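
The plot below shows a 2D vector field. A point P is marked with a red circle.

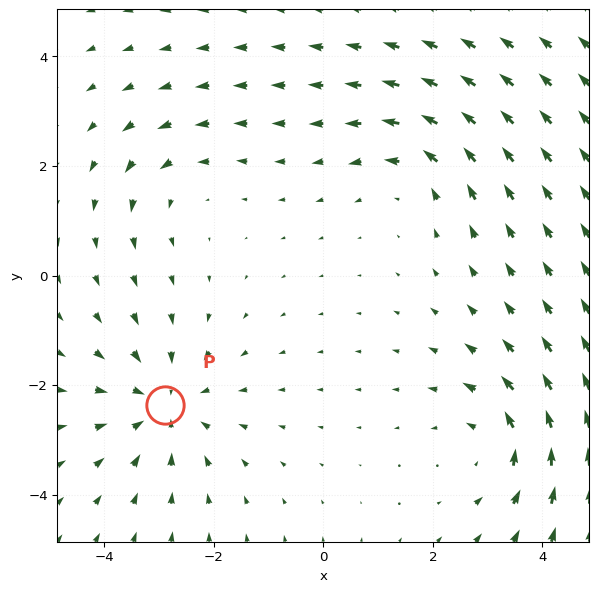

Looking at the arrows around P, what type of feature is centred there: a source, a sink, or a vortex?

sink

At P (-2.9, -2.4) the arrows converge inward. Divergence about -4, curl ≈0 — negative divergence with near-zero curl is a sink.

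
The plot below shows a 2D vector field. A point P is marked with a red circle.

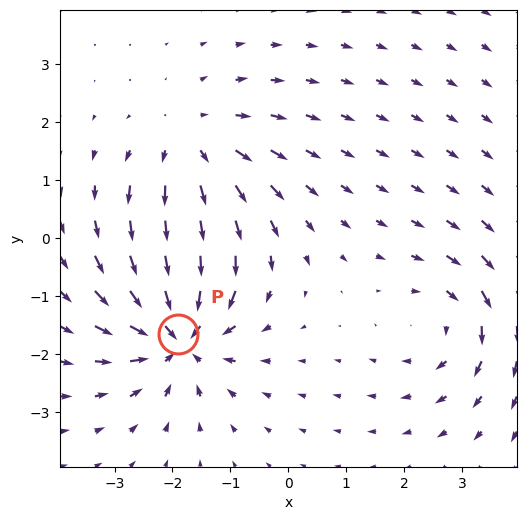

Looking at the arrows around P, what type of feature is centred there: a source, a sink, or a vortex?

sink

At P (-1.9, -1.7) the arrows converge inward. Divergence about -5, curl ≈0 — negative divergence with near-zero curl is a sink.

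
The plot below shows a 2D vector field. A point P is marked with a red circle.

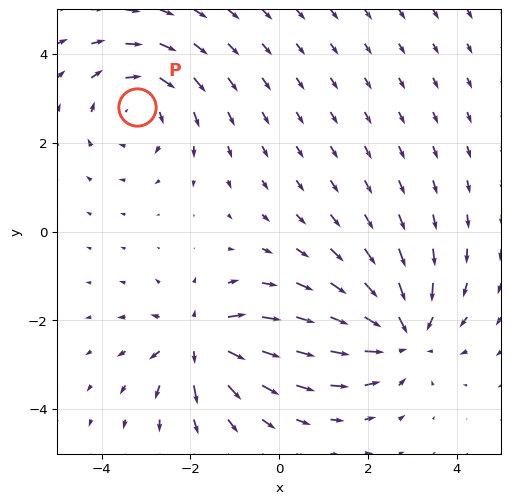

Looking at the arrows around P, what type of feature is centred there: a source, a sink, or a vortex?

vortex

At P (-3.2, 2.8) the arrows circulate clockwise. Divergence ≈0, curl about -3 — near-zero divergence with nonzero curl is a vortex.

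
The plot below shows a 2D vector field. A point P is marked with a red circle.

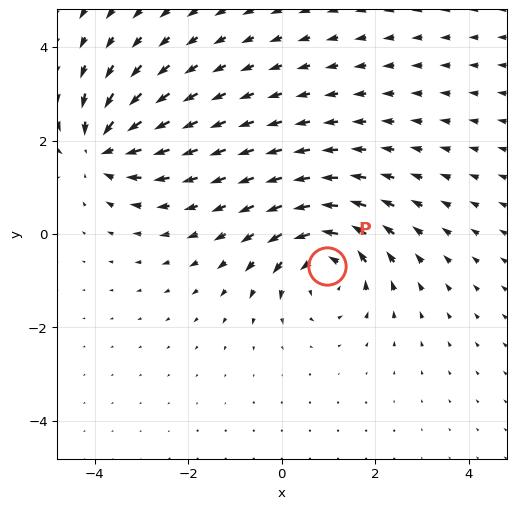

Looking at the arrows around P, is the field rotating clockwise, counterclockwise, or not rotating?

counterclockwise

Near P at (1.0, -0.7) the arrows circulate counterclockwise. The curl (z-component) there is about +4; positive curl means counterclockwise rotation.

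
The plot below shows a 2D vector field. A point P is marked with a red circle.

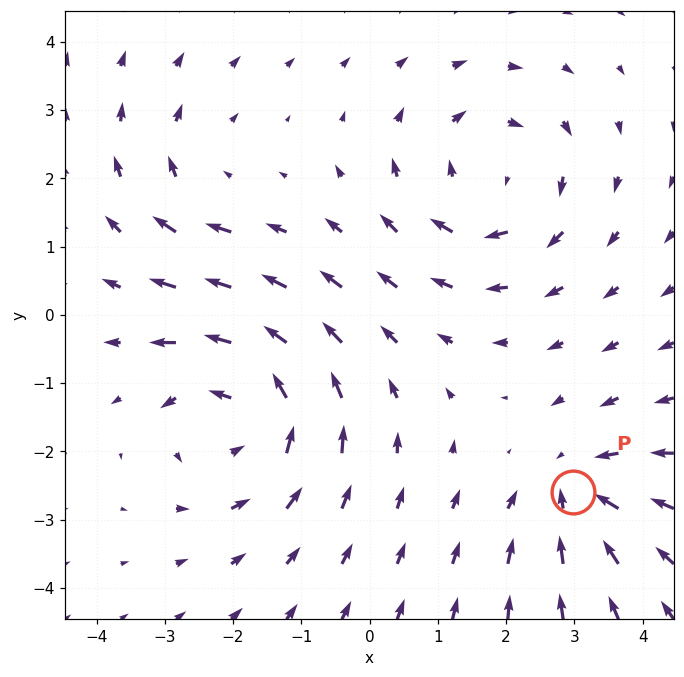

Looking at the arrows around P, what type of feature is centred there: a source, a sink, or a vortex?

sink

At P (3.0, -2.6) the arrows converge inward. Divergence about -4, curl ≈0 — negative divergence with near-zero curl is a sink.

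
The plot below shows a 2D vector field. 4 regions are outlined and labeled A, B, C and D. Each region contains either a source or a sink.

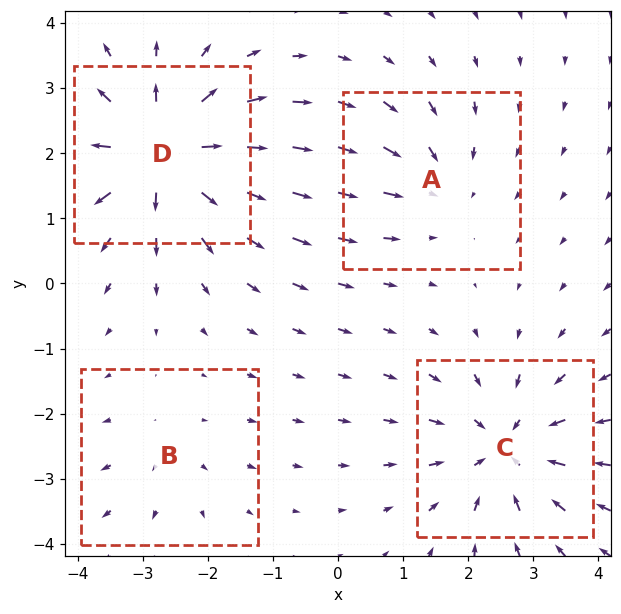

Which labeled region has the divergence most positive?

Divergence at each region's feature centre — A: about -3, B: about +2, C: about -5, D: about +7. Region D is most positive.

D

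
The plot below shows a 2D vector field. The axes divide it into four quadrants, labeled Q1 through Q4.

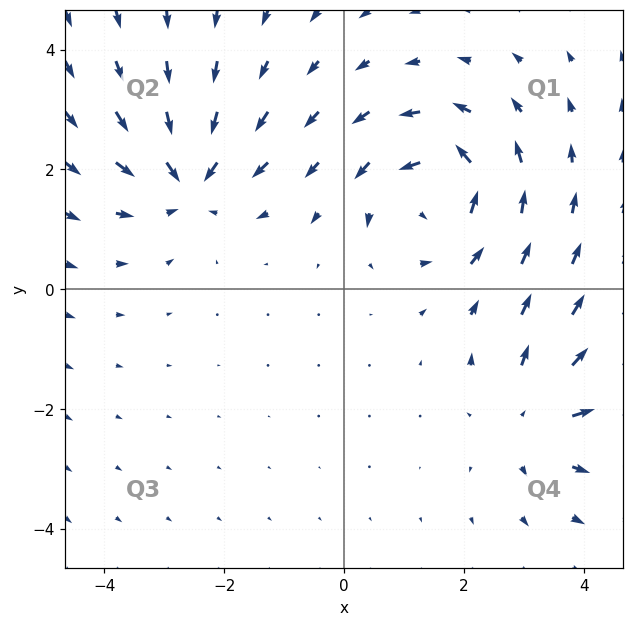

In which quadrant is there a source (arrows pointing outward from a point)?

Q4

The source sits at approximately (3.2, -2.1), which lies in quadrant Q4. The divergence there is about +4, positive as expected for a source.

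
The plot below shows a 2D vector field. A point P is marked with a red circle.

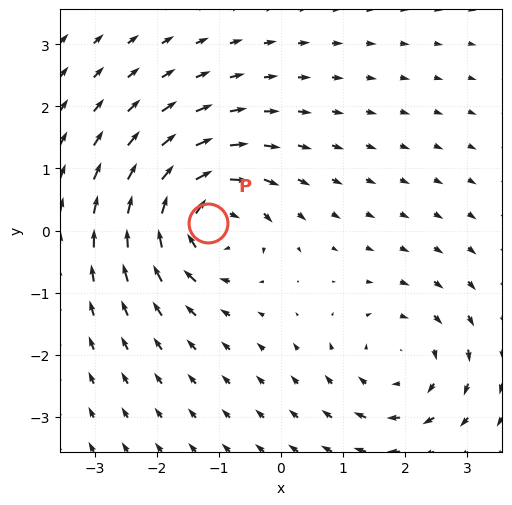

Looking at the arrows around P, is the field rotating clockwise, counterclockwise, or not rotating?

clockwise

Near P at (-1.2, 0.1) the arrows circulate clockwise. The curl (z-component) there is about -6; negative curl means clockwise rotation.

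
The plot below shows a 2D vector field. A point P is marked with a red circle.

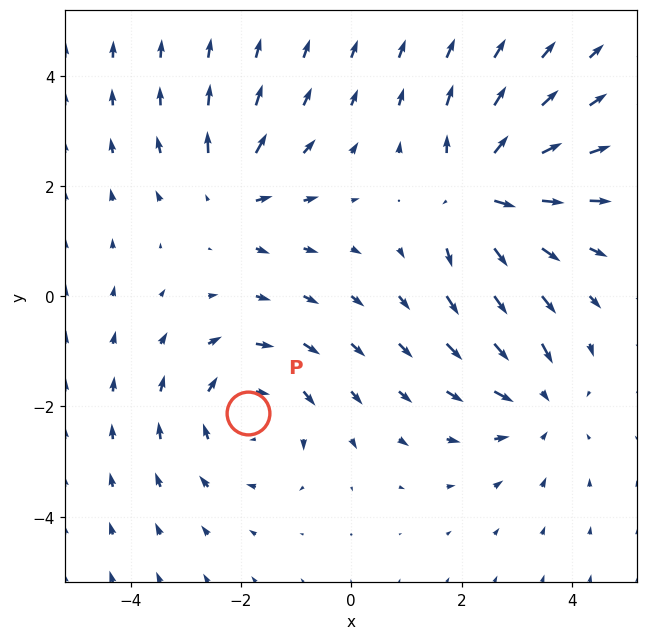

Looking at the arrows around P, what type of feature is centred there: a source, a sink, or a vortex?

At P (-1.9, -2.1) the arrows circulate clockwise. Divergence ≈0, curl about -3 — near-zero divergence with nonzero curl is a vortex.

vortex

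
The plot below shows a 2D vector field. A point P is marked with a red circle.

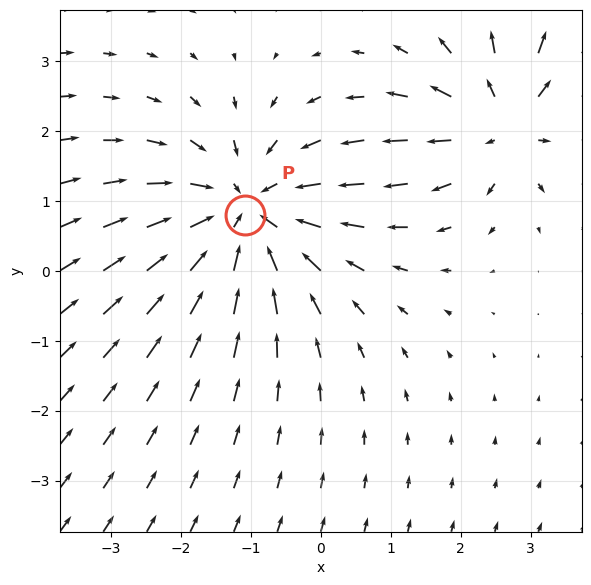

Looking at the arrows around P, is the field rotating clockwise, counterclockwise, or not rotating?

Near P at (-1.1, 0.8) the arrows show no circulation. The curl there is ≈0.

not rotating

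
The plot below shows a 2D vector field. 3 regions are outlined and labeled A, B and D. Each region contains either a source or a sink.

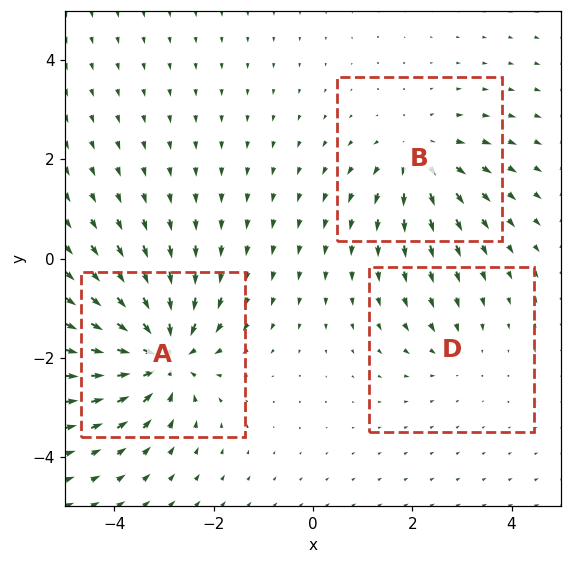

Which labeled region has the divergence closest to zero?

Divergence at each region's feature centre — A: about -5, B: about +3, D: about -2. Region D is closest to zero.

D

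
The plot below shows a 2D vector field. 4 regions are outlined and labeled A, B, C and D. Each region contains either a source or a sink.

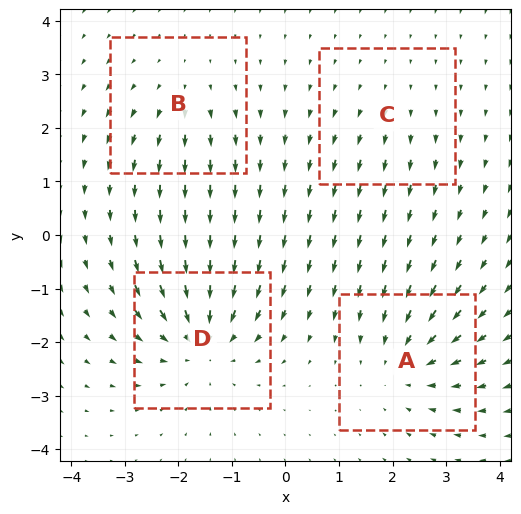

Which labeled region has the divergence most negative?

D

Divergence at each region's feature centre — A: about -5, B: about +3, C: about +2, D: about -6. Region D is most negative.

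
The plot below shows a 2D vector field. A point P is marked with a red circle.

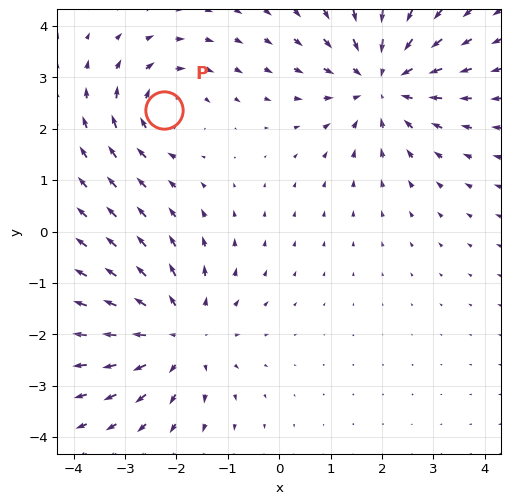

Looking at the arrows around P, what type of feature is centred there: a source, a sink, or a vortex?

vortex

At P (-2.2, 2.4) the arrows circulate clockwise. Divergence ≈0, curl about -3 — near-zero divergence with nonzero curl is a vortex.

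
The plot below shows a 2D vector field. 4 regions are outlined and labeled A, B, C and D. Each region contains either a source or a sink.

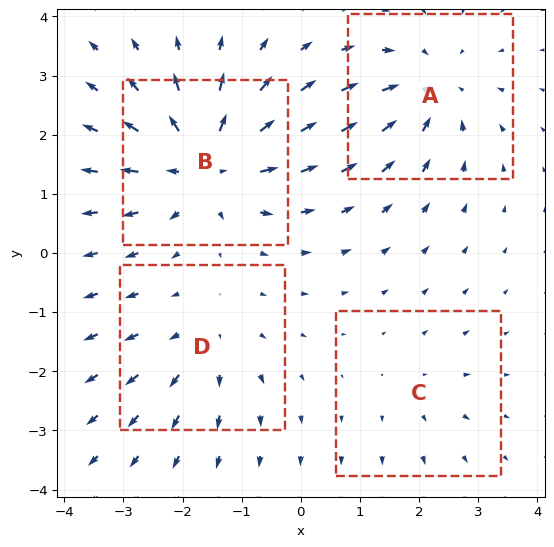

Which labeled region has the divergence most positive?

Divergence at each region's feature centre — A: about -4, B: about +6, C: about +2, D: about +3. Region B is most positive.

B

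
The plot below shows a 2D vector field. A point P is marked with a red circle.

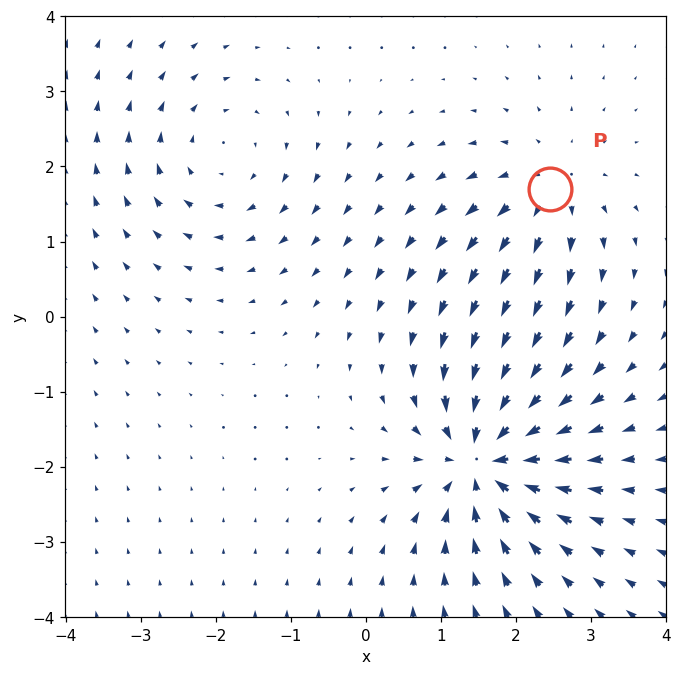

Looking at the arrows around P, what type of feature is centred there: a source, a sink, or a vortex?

At P (2.5, 1.7) the arrows spread outward. Divergence about +3, curl ≈0 — positive divergence with near-zero curl is a source.

source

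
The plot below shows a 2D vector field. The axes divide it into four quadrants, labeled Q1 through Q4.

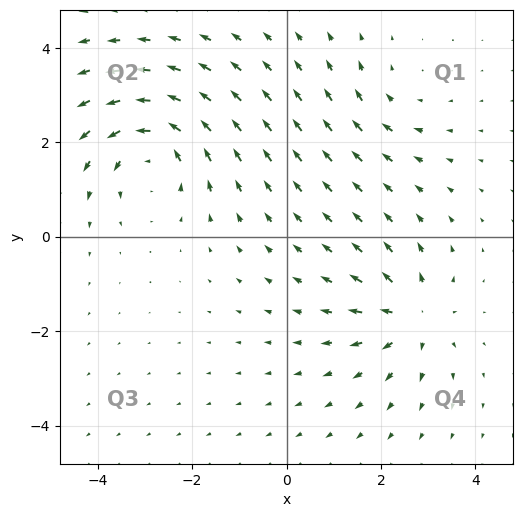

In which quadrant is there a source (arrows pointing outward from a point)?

The source sits at approximately (2.7, -1.7), which lies in quadrant Q4. The divergence there is about +4, positive as expected for a source.

Q4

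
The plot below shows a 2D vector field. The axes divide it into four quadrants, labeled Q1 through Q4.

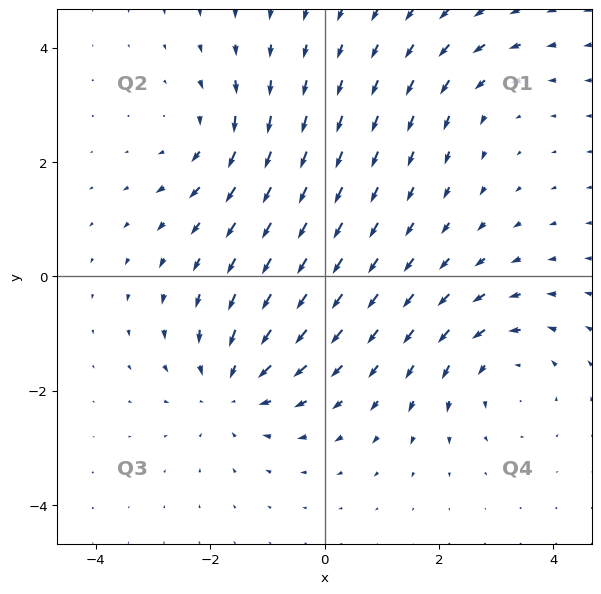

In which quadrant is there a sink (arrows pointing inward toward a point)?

The sink sits at approximately (-1.6, -1.9), which lies in quadrant Q3. The divergence there is about -4, negative as expected for a sink.

Q3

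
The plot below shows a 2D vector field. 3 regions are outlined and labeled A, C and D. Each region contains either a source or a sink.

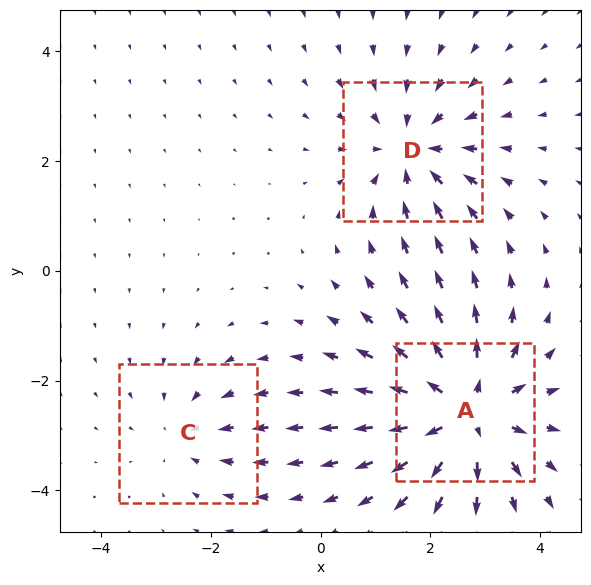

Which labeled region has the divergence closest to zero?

Divergence at each region's feature centre — A: about +5, C: about -2, D: about -3. Region C is closest to zero.

C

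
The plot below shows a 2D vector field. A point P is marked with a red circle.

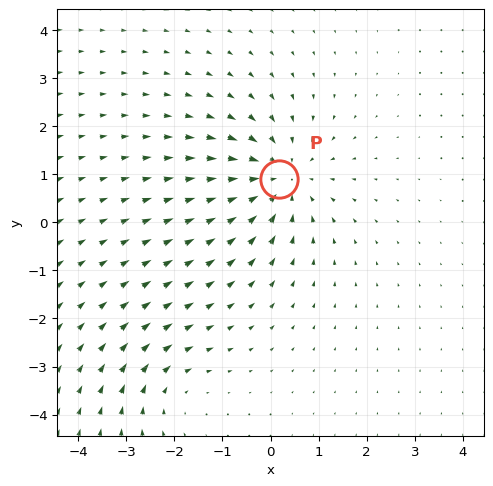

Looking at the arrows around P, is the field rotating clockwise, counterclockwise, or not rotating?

Near P at (0.2, 0.9) the arrows show no circulation. The curl there is ≈0.

not rotating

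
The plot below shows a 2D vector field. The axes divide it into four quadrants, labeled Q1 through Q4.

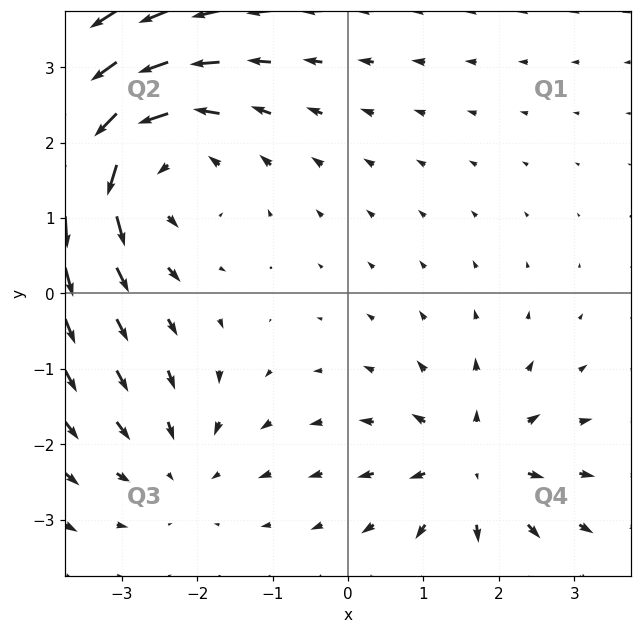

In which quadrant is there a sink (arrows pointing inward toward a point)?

The sink sits at approximately (-2.2, -2.3), which lies in quadrant Q3. The divergence there is about -2, negative as expected for a sink.

Q3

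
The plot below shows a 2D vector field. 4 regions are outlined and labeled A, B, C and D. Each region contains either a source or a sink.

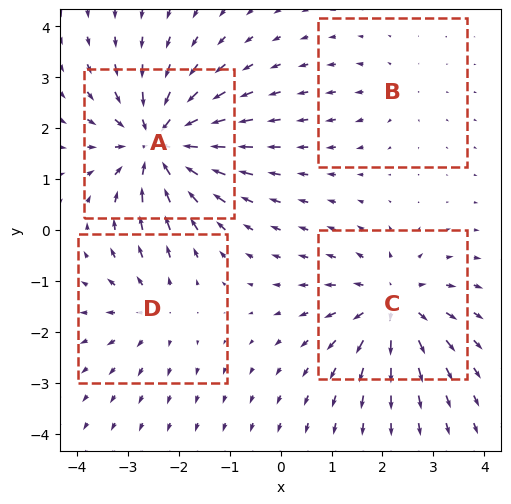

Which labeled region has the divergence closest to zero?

Divergence at each region's feature centre — A: about -7, B: about +2, C: about +5, D: about +4. Region B is closest to zero.

B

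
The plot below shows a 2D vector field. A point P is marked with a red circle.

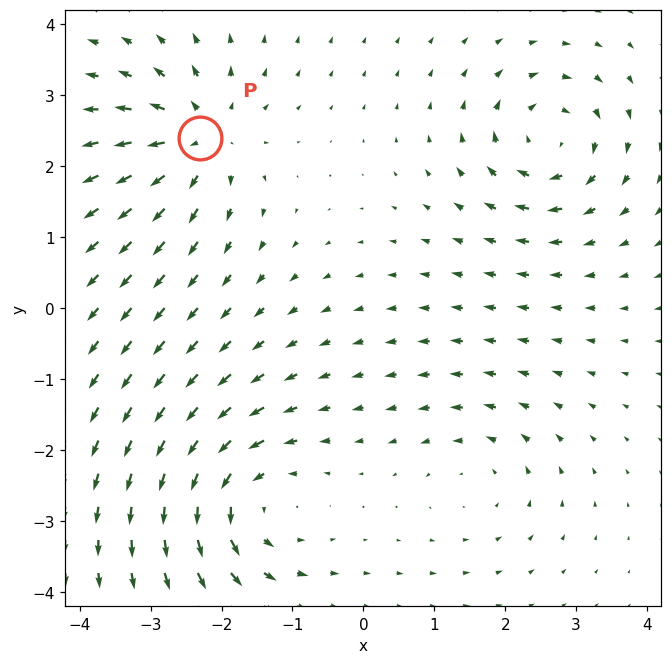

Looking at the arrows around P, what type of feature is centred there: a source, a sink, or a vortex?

At P (-2.3, 2.4) the arrows spread outward. Divergence about +6, curl ≈0 — positive divergence with near-zero curl is a source.

source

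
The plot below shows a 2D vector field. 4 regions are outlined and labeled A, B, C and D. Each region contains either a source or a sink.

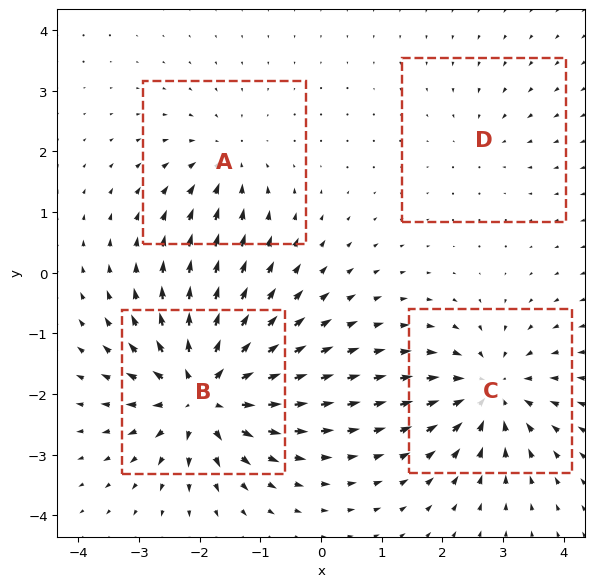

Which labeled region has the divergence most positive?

B

Divergence at each region's feature centre — A: about -4, B: about +8, C: about -6, D: about -2. Region B is most positive.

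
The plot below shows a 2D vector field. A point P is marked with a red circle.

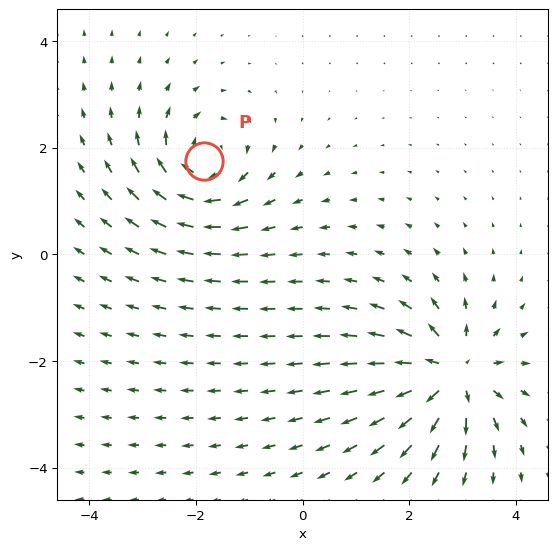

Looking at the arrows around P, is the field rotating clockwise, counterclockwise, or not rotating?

clockwise

Near P at (-1.8, 1.7) the arrows circulate clockwise. The curl (z-component) there is about -5; negative curl means clockwise rotation.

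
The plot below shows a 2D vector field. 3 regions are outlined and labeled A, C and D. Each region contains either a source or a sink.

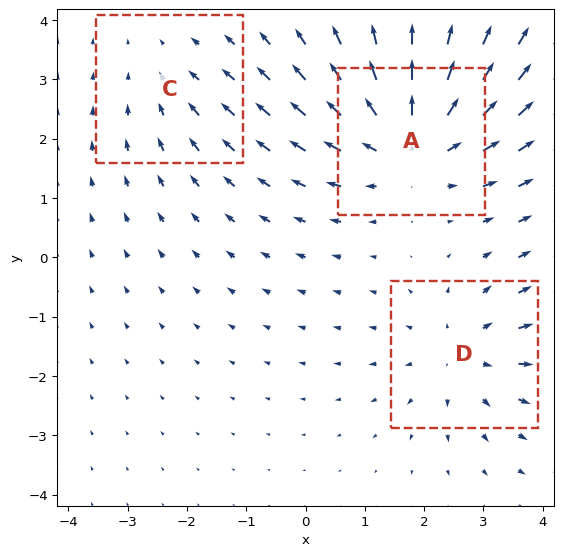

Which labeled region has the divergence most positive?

A

Divergence at each region's feature centre — A: about +5, C: about -2, D: about +3. Region A is most positive.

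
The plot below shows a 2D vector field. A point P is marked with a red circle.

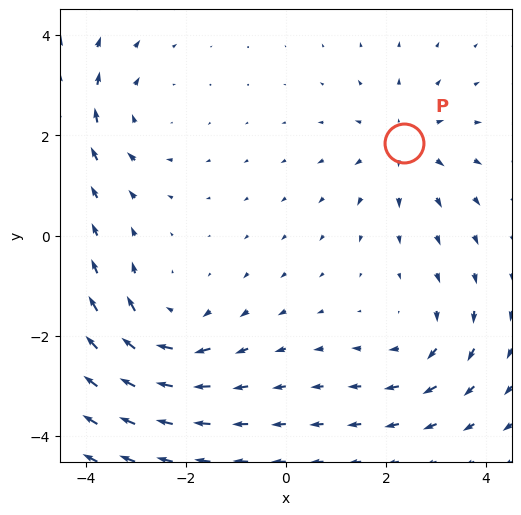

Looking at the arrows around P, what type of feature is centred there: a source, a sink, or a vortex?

source

At P (2.4, 1.8) the arrows spread outward. Divergence about +3, curl ≈0 — positive divergence with near-zero curl is a source.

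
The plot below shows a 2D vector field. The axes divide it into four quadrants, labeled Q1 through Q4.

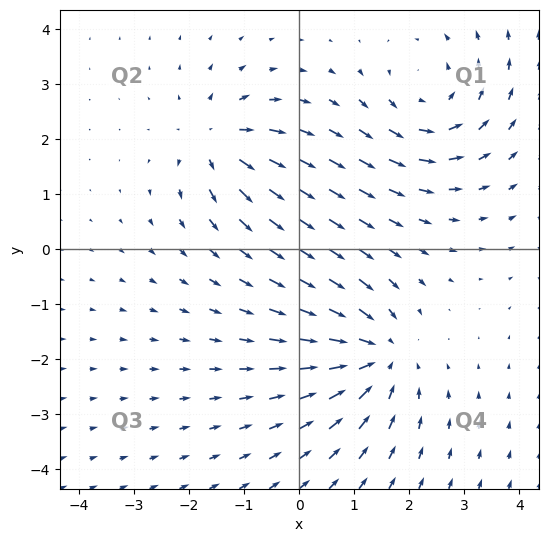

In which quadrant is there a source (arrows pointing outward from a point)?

The source sits at approximately (-1.5, 2.0), which lies in quadrant Q2. The divergence there is about +4, positive as expected for a source.

Q2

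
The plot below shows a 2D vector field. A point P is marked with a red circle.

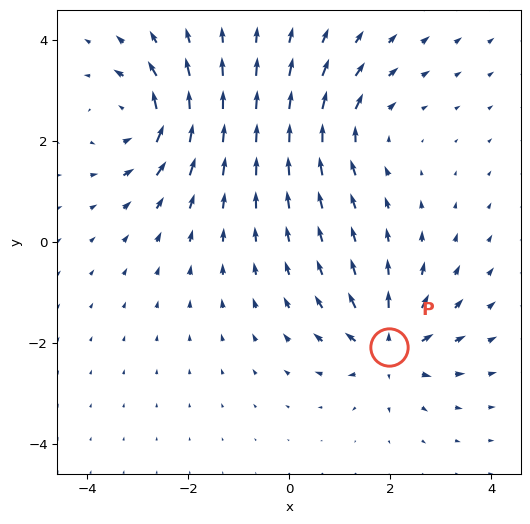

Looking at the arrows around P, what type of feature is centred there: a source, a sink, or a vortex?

source

At P (2.0, -2.1) the arrows spread outward. Divergence about +6, curl ≈0 — positive divergence with near-zero curl is a source.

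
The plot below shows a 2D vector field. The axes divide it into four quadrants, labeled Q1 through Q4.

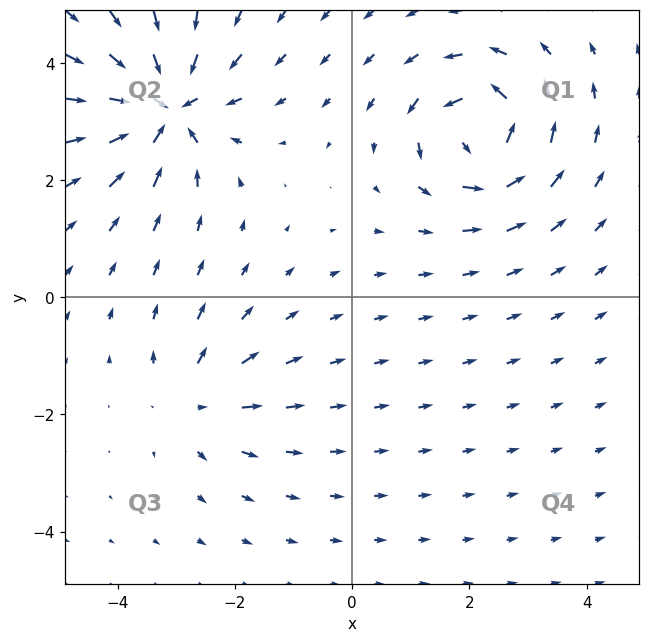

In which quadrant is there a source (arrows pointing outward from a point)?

Q3

The source sits at approximately (-2.7, -1.8), which lies in quadrant Q3. The divergence there is about +3, positive as expected for a source.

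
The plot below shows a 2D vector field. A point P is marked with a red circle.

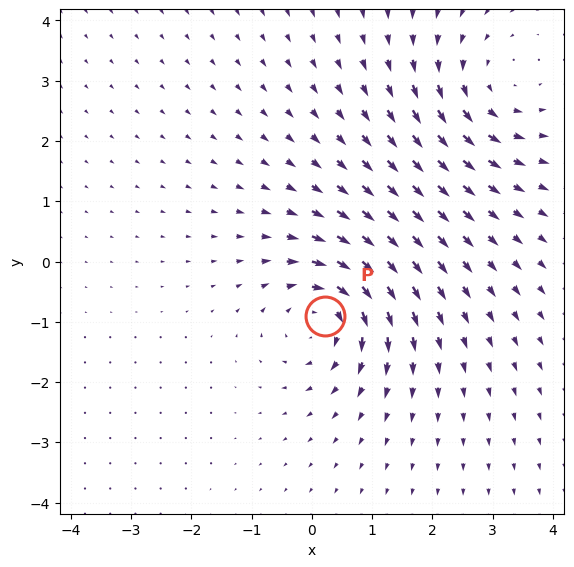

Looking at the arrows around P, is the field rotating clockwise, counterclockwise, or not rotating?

clockwise

Near P at (0.2, -0.9) the arrows circulate clockwise. The curl (z-component) there is about -5; negative curl means clockwise rotation.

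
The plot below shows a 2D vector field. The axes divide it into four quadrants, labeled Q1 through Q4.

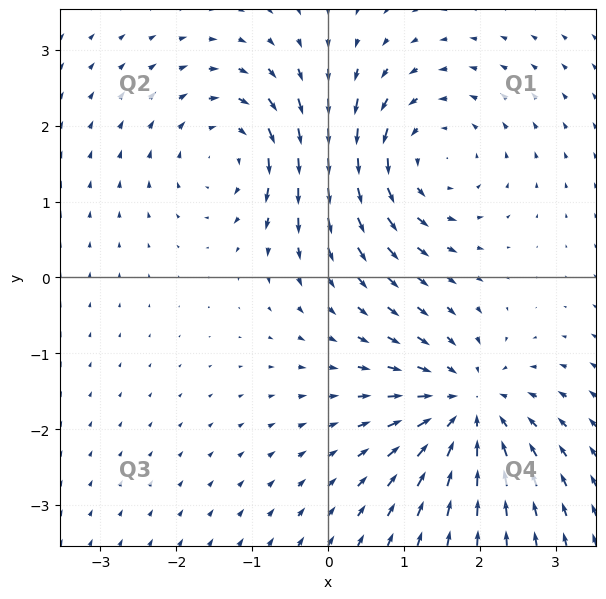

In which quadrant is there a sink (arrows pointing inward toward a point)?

Q4

The sink sits at approximately (1.8, -1.7), which lies in quadrant Q4. The divergence there is about -4, negative as expected for a sink.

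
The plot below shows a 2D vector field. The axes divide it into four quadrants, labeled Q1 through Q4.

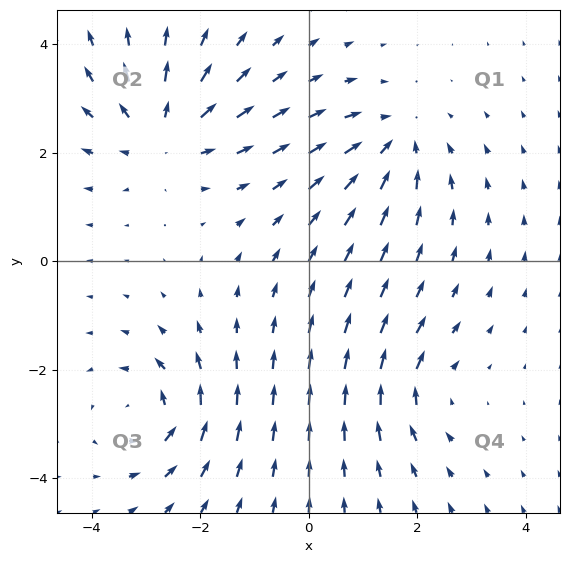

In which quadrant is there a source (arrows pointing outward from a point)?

The source sits at approximately (-2.7, 2.3), which lies in quadrant Q2. The divergence there is about +5, positive as expected for a source.

Q2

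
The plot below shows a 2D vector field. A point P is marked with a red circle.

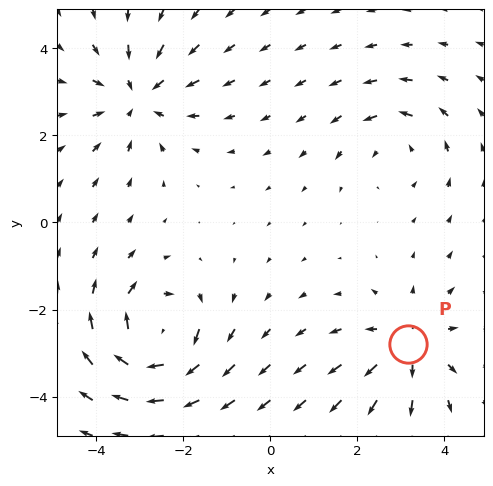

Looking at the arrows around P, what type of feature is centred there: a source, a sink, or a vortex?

source

At P (3.2, -2.8) the arrows spread outward. Divergence about +3, curl ≈0 — positive divergence with near-zero curl is a source.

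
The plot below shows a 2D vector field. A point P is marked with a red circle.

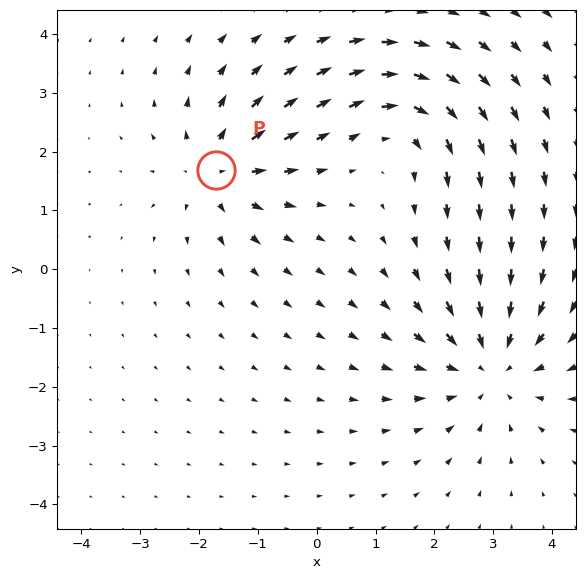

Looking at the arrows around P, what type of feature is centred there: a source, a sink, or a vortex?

At P (-1.7, 1.7) the arrows spread outward. Divergence about +4, curl ≈0 — positive divergence with near-zero curl is a source.

source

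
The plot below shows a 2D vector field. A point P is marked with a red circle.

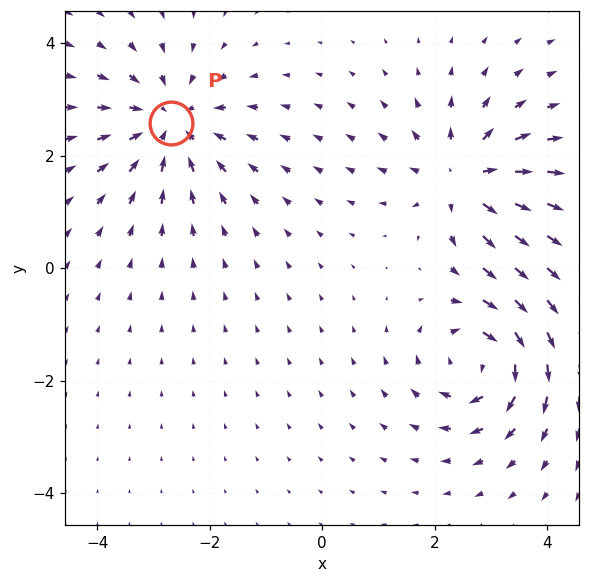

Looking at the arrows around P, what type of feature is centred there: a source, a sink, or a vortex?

sink

At P (-2.7, 2.6) the arrows converge inward. Divergence about -5, curl ≈0 — negative divergence with near-zero curl is a sink.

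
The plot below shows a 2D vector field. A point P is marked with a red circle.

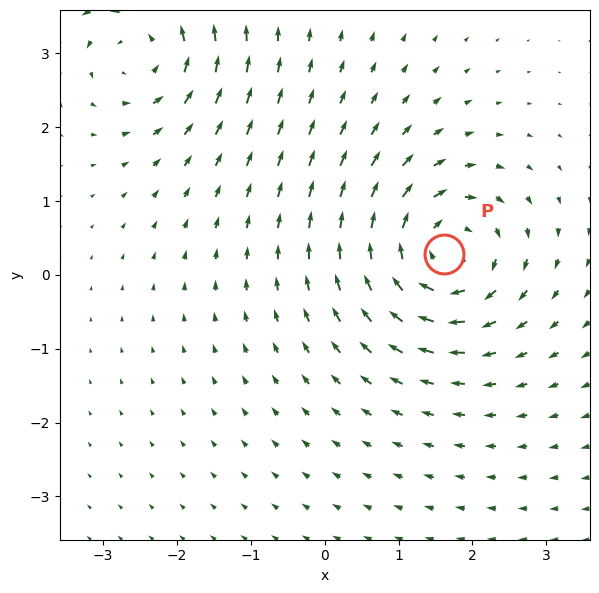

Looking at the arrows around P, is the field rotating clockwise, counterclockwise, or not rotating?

Near P at (1.6, 0.3) the arrows circulate clockwise. The curl (z-component) there is about -6; negative curl means clockwise rotation.

clockwise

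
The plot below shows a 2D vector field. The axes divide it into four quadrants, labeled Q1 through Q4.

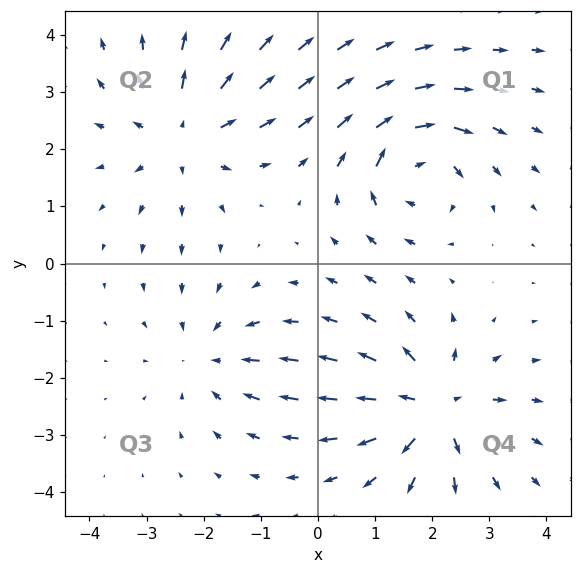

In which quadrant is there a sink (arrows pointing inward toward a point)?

Q3

The sink sits at approximately (-1.9, -1.6), which lies in quadrant Q3. The divergence there is about -3, negative as expected for a sink.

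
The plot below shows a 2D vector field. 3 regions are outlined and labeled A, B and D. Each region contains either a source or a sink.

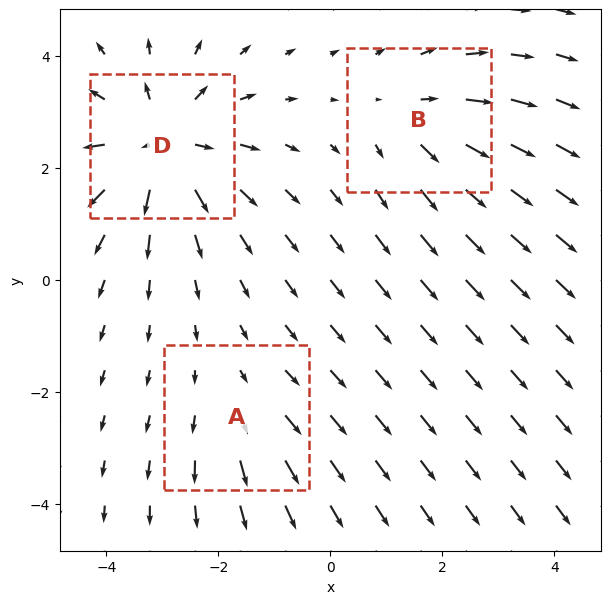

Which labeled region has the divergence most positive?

D

Divergence at each region's feature centre — A: about +2, B: about +3, D: about +5. Region D is most positive.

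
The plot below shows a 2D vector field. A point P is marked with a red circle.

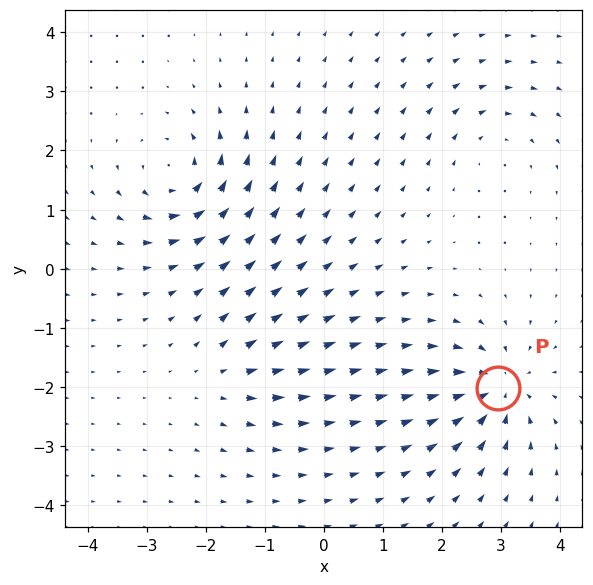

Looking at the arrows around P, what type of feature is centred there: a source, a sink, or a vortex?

sink

At P (2.9, -2.0) the arrows converge inward. Divergence about -6, curl ≈0 — negative divergence with near-zero curl is a sink.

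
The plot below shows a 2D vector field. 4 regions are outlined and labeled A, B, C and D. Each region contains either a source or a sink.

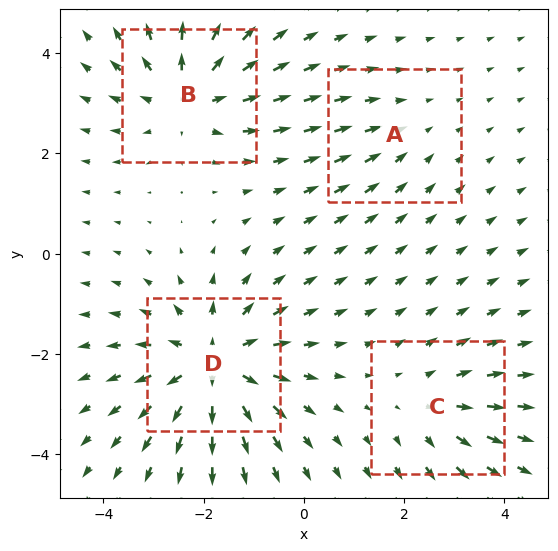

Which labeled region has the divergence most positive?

D

Divergence at each region's feature centre — A: about -2, B: about +5, C: about +3, D: about +6. Region D is most positive.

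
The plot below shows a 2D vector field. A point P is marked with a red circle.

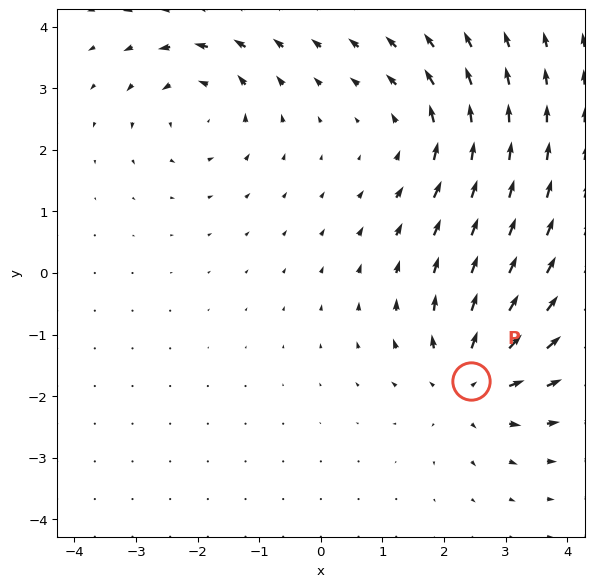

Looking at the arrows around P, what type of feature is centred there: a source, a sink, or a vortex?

source

At P (2.4, -1.8) the arrows spread outward. Divergence about +4, curl ≈0 — positive divergence with near-zero curl is a source.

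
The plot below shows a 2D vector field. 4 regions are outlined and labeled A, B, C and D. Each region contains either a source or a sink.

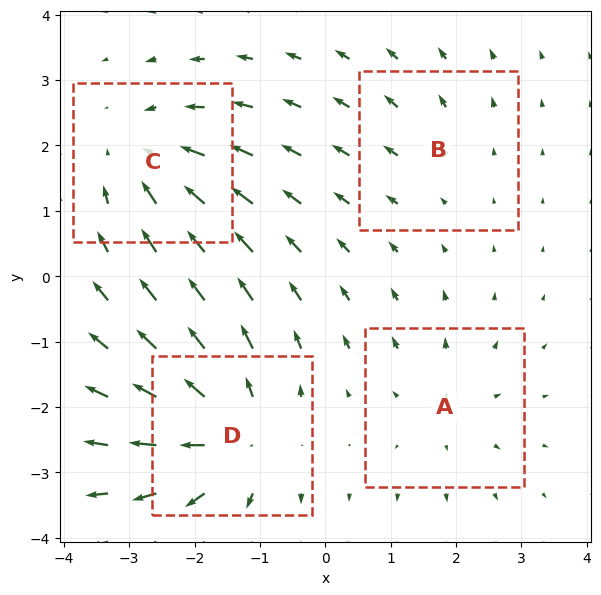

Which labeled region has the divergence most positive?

D

Divergence at each region's feature centre — A: about +3, B: about +2, C: about -4, D: about +6. Region D is most positive.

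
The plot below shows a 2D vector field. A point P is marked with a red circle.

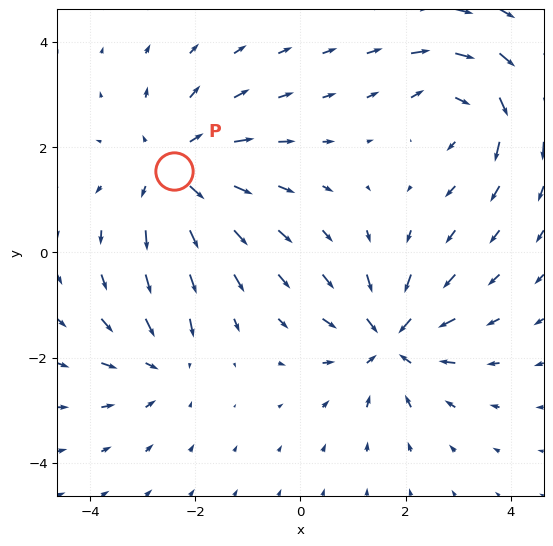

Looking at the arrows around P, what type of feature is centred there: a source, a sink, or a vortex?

At P (-2.4, 1.5) the arrows spread outward. Divergence about +4, curl ≈0 — positive divergence with near-zero curl is a source.

source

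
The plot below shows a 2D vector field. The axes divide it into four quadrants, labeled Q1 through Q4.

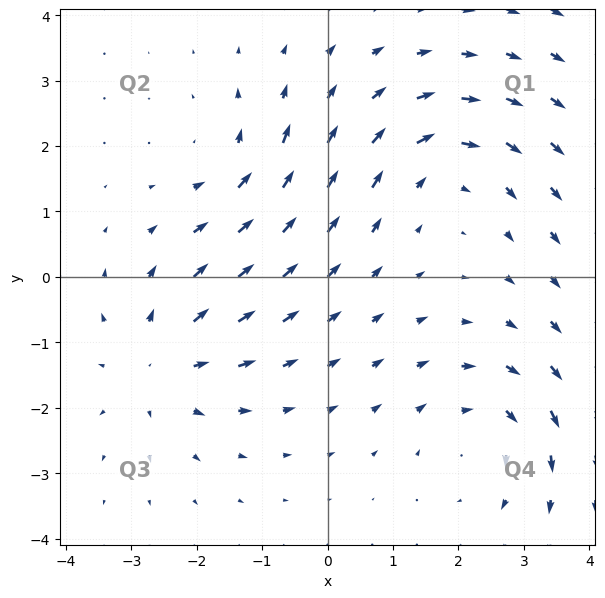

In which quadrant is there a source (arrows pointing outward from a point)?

Q3

The source sits at approximately (-2.6, -1.4), which lies in quadrant Q3. The divergence there is about +3, positive as expected for a source.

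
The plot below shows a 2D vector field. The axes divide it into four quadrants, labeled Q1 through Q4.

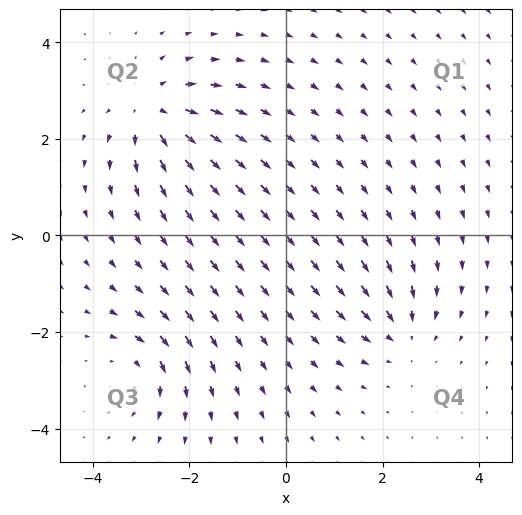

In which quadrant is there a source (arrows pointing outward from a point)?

The source sits at approximately (-2.8, 2.6), which lies in quadrant Q2. The divergence there is about +4, positive as expected for a source.

Q2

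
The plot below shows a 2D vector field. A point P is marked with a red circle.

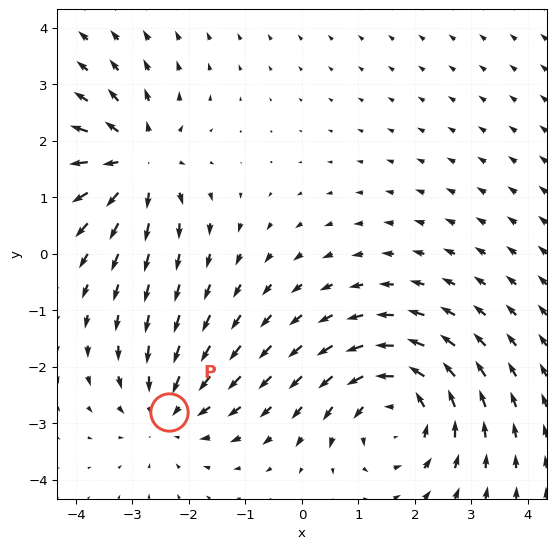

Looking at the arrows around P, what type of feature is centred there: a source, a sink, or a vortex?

At P (-2.4, -2.8) the arrows converge inward. Divergence about -3, curl ≈0 — negative divergence with near-zero curl is a sink.

sink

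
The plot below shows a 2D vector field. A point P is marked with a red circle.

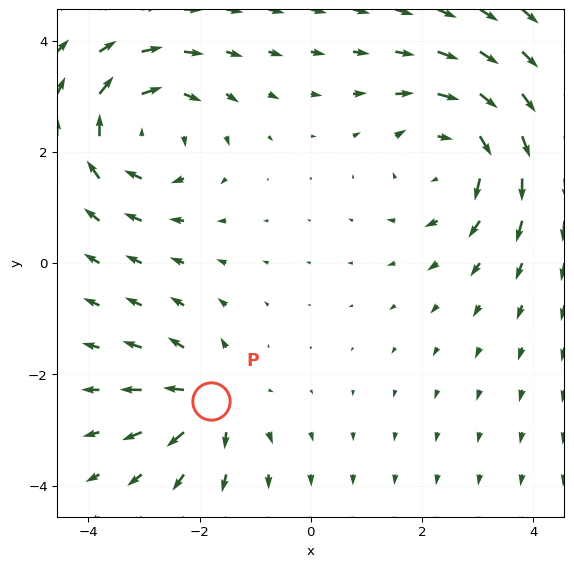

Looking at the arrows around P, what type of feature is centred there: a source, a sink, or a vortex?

source

At P (-1.8, -2.5) the arrows spread outward. Divergence about +4, curl ≈0 — positive divergence with near-zero curl is a source.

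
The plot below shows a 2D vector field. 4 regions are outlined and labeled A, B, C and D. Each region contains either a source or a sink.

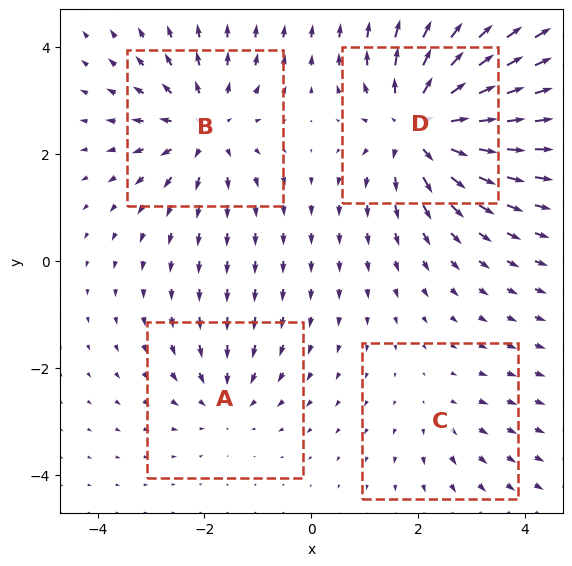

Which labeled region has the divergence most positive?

Divergence at each region's feature centre — A: about -3, B: about +5, C: about +2, D: about +7. Region D is most positive.

D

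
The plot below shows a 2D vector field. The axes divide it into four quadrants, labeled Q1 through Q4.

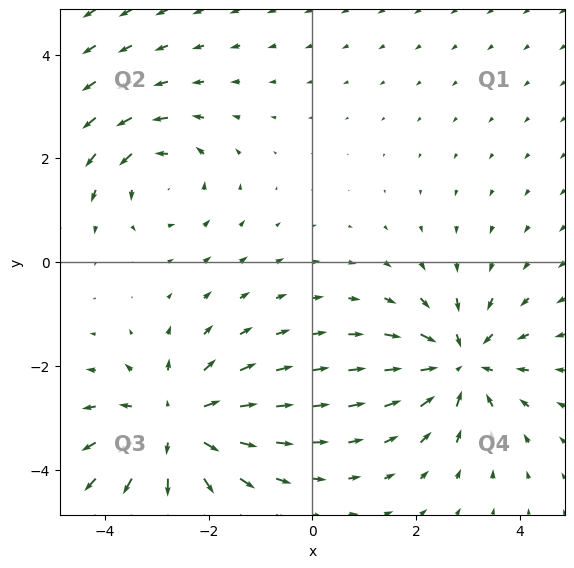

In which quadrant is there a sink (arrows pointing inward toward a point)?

The sink sits at approximately (2.9, -2.0), which lies in quadrant Q4. The divergence there is about -5, negative as expected for a sink.

Q4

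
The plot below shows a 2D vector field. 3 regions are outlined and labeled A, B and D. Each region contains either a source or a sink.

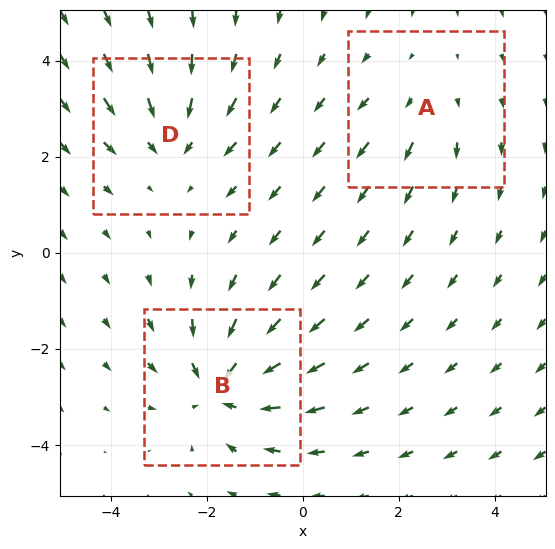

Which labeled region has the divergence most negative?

Divergence at each region's feature centre — A: about +2, B: about -4, D: about -3. Region B is most negative.

B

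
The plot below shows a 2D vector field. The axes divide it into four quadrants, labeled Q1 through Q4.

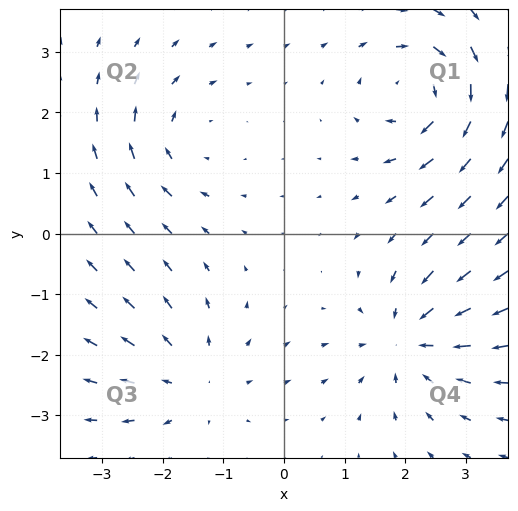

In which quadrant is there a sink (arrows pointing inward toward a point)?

Q4

The sink sits at approximately (2.1, -1.7), which lies in quadrant Q4. The divergence there is about -5, negative as expected for a sink.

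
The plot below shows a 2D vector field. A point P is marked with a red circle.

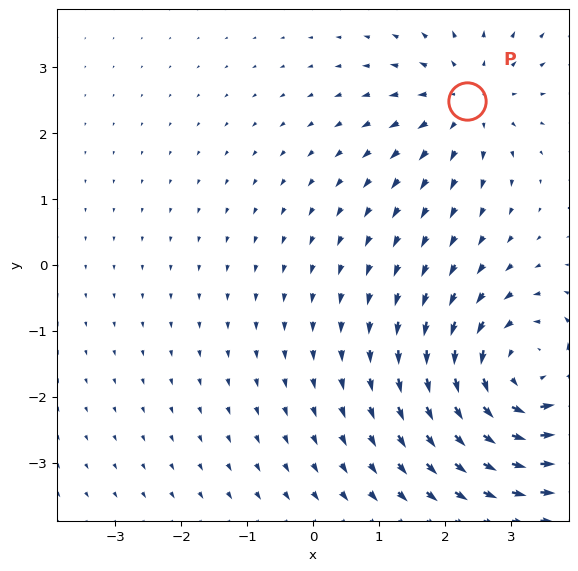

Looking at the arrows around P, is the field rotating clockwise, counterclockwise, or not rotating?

Near P at (2.3, 2.5) the arrows show no circulation. The curl there is ≈0.

not rotating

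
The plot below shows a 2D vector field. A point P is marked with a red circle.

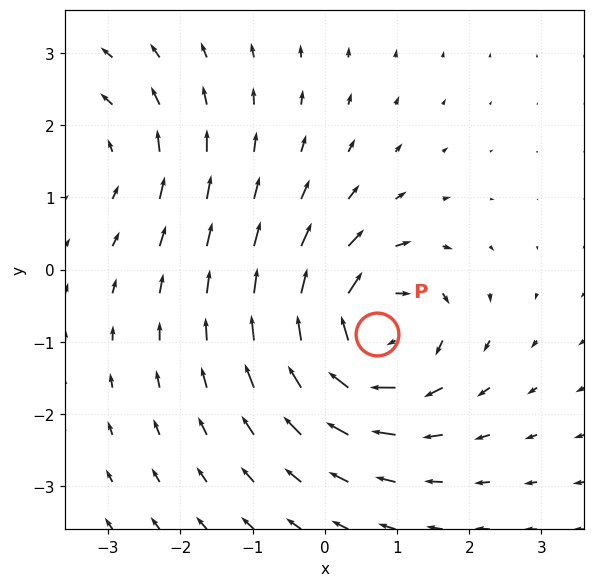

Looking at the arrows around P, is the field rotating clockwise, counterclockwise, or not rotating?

Near P at (0.7, -0.9) the arrows circulate clockwise. The curl (z-component) there is about -7; negative curl means clockwise rotation.

clockwise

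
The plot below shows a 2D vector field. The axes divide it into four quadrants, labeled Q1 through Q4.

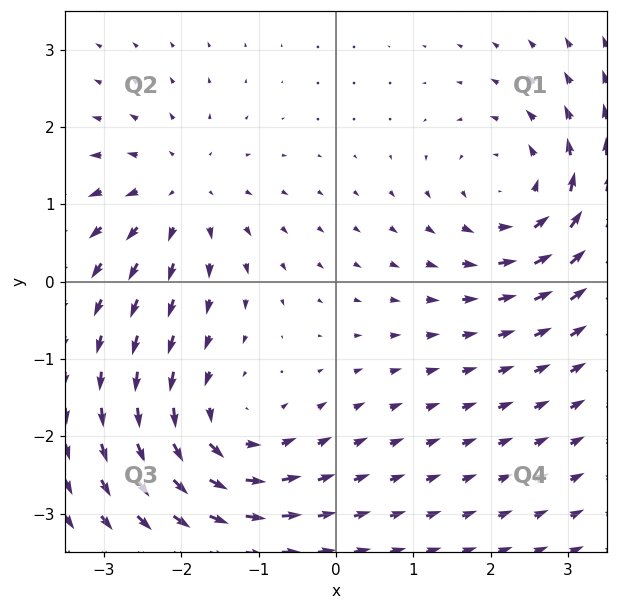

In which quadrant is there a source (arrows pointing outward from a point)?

Q2

The source sits at approximately (-2.0, 1.1), which lies in quadrant Q2. The divergence there is about +4, positive as expected for a source.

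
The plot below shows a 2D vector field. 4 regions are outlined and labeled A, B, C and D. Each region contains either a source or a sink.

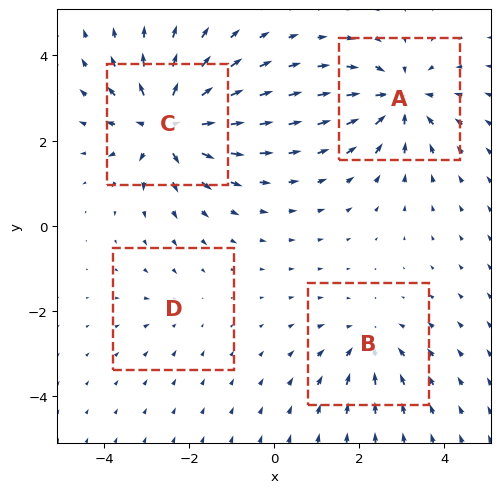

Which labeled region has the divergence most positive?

Divergence at each region's feature centre — A: about -6, B: about -4, C: about +7, D: about -2. Region C is most positive.

C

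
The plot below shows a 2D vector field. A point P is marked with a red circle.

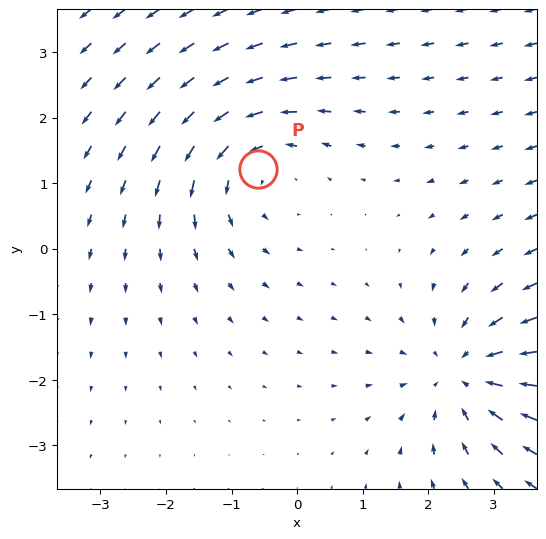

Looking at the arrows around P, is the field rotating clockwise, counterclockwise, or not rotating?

Near P at (-0.6, 1.2) the arrows circulate counterclockwise. The curl (z-component) there is about +3; positive curl means counterclockwise rotation.

counterclockwise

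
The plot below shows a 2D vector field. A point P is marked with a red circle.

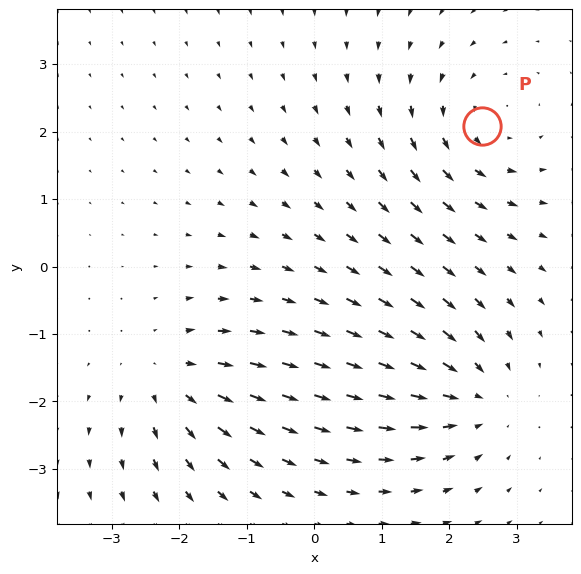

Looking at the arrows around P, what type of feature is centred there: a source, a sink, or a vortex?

At P (2.5, 2.1) the arrows circulate counterclockwise. Divergence ≈0, curl about +3 — near-zero divergence with nonzero curl is a vortex.

vortex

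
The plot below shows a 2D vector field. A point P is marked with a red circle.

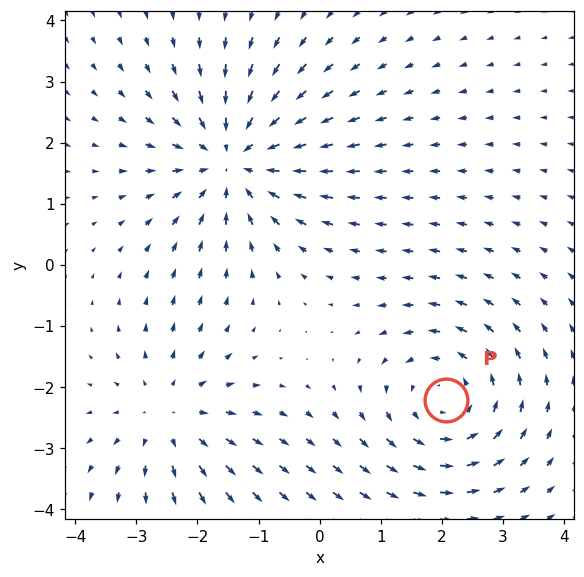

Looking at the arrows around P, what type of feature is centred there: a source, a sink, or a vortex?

vortex

At P (2.1, -2.2) the arrows circulate counterclockwise. Divergence ≈0, curl about +4 — near-zero divergence with nonzero curl is a vortex.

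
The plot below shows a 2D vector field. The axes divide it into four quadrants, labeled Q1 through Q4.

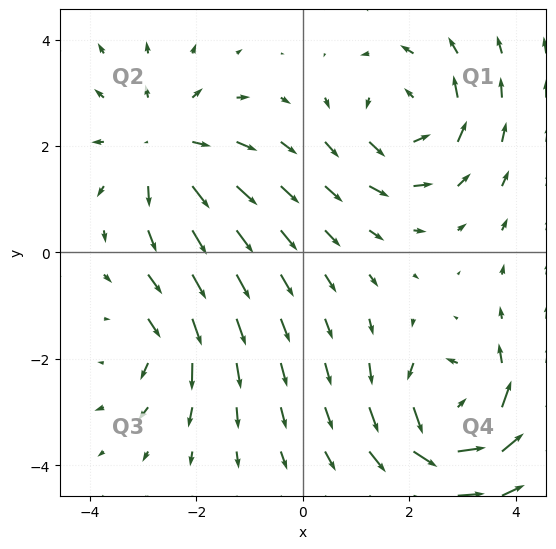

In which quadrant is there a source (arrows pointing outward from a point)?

The source sits at approximately (-2.6, 2.0), which lies in quadrant Q2. The divergence there is about +4, positive as expected for a source.

Q2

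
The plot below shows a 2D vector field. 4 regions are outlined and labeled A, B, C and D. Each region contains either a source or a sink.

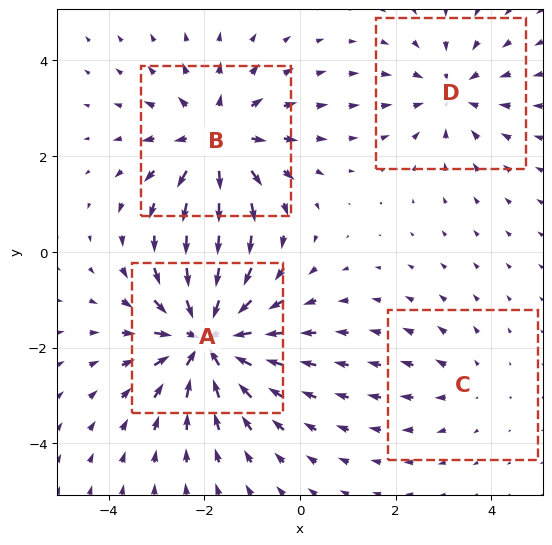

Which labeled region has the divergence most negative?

Divergence at each region's feature centre — A: about -6, B: about +5, C: about +2, D: about -3. Region A is most negative.

A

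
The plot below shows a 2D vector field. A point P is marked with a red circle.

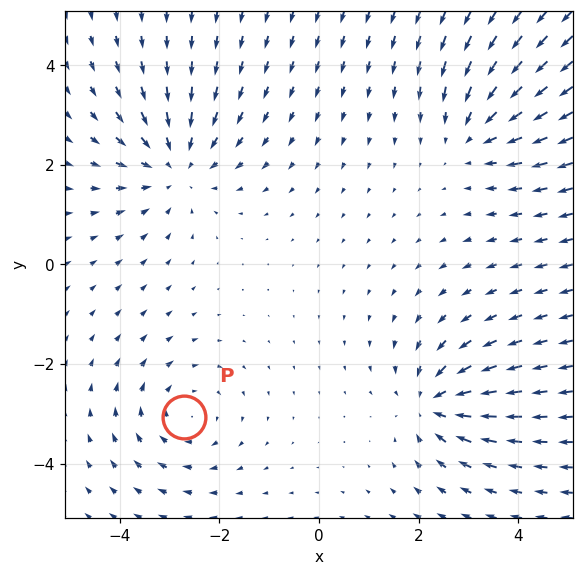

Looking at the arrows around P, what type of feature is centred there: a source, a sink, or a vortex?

vortex

At P (-2.7, -3.1) the arrows circulate clockwise. Divergence ≈0, curl about -2 — near-zero divergence with nonzero curl is a vortex.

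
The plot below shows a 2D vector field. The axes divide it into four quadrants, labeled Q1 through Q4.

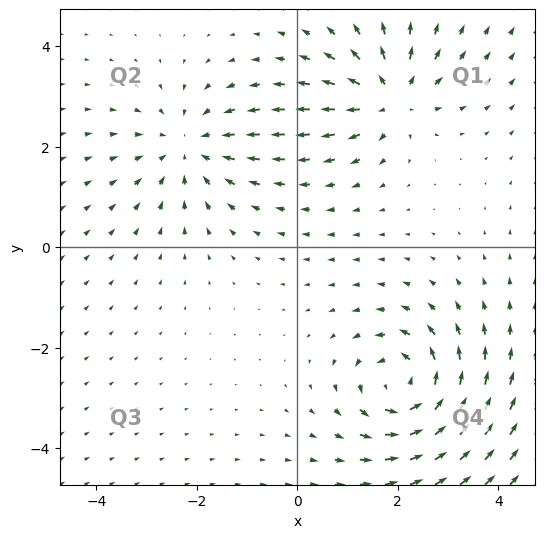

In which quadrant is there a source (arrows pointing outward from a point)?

The source sits at approximately (1.9, 3.0), which lies in quadrant Q1. The divergence there is about +4, positive as expected for a source.

Q1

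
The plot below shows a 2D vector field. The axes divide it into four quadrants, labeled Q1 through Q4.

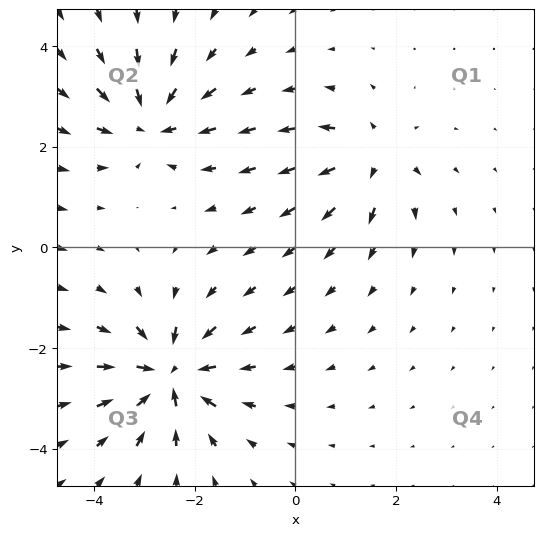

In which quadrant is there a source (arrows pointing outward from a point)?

The source sits at approximately (1.5, 1.8), which lies in quadrant Q1. The divergence there is about +5, positive as expected for a source.

Q1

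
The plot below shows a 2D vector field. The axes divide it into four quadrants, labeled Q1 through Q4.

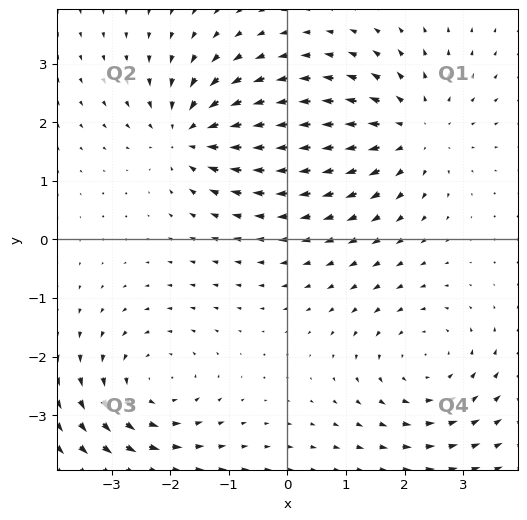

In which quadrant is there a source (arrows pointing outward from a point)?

Q1

The source sits at approximately (2.1, 1.8), which lies in quadrant Q1. The divergence there is about +5, positive as expected for a source.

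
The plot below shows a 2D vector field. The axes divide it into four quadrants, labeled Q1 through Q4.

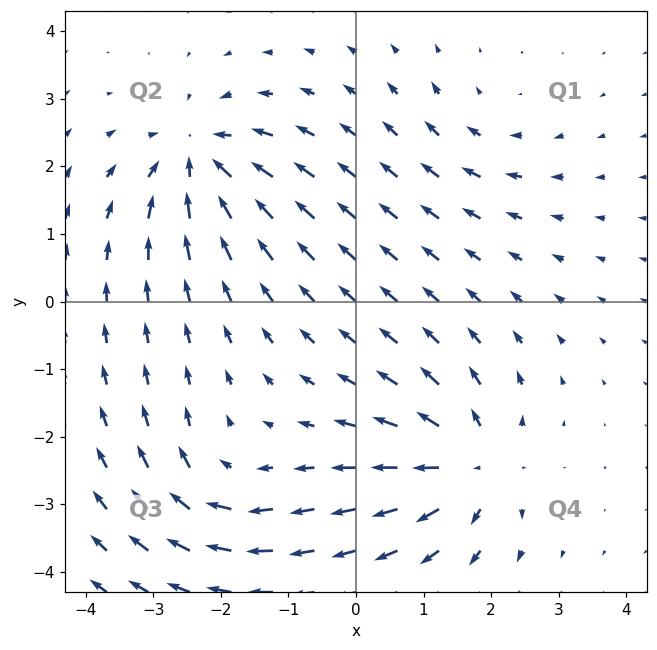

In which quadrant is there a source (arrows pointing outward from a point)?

The source sits at approximately (1.7, -2.4), which lies in quadrant Q4. The divergence there is about +6, positive as expected for a source.

Q4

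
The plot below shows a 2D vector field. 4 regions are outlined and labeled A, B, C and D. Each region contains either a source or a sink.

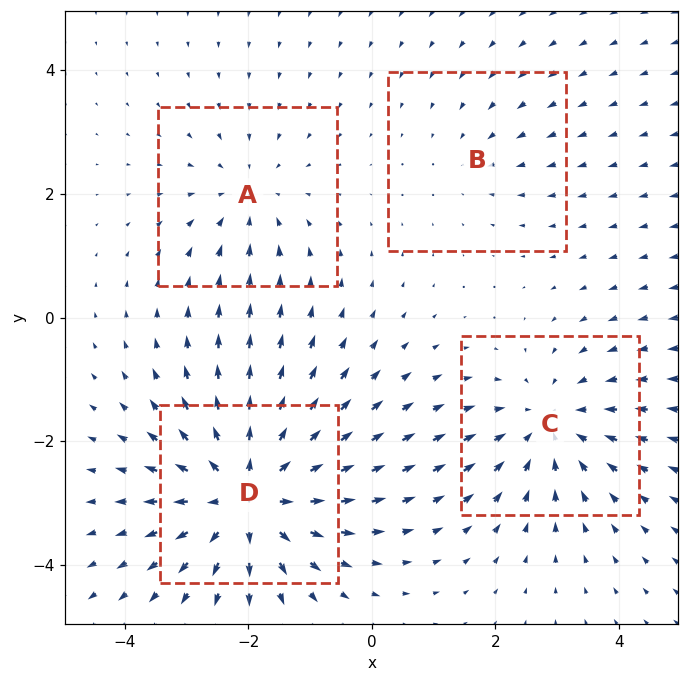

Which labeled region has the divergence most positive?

Divergence at each region's feature centre — A: about -3, B: about -2, C: about -4, D: about +6. Region D is most positive.

D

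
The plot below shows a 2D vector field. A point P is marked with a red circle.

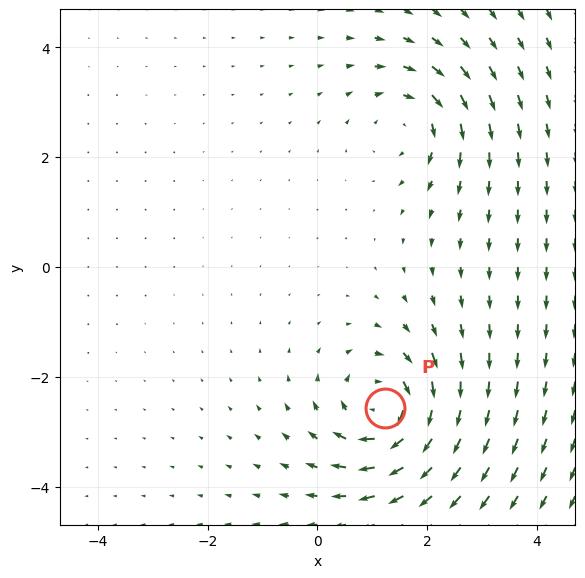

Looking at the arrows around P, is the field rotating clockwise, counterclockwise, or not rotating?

clockwise

Near P at (1.2, -2.6) the arrows circulate clockwise. The curl (z-component) there is about -5; negative curl means clockwise rotation.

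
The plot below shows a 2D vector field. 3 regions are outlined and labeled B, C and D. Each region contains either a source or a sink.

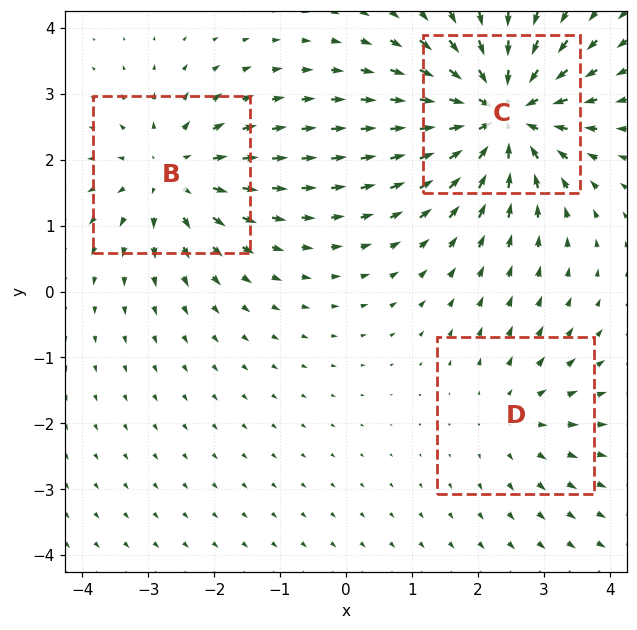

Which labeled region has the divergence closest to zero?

Divergence at each region's feature centre — B: about +3, C: about -5, D: about +2. Region D is closest to zero.

D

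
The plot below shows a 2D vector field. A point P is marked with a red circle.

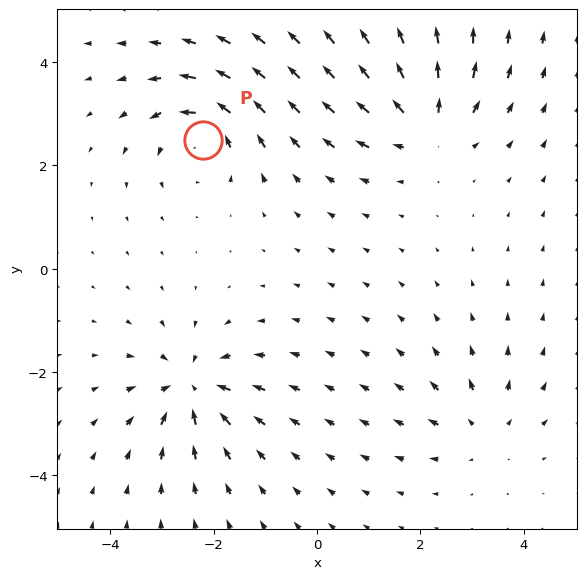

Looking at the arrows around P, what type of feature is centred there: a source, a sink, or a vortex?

At P (-2.2, 2.5) the arrows circulate counterclockwise. Divergence ≈0, curl about +6 — near-zero divergence with nonzero curl is a vortex.

vortex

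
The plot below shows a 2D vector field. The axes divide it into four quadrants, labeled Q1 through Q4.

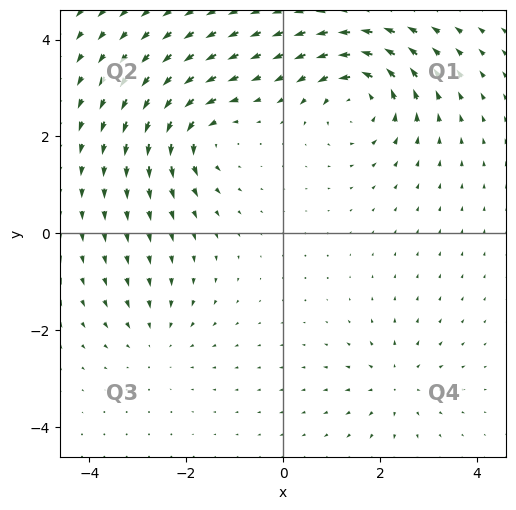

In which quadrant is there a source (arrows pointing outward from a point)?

The source sits at approximately (2.3, -3.1), which lies in quadrant Q4. The divergence there is about +3, positive as expected for a source.

Q4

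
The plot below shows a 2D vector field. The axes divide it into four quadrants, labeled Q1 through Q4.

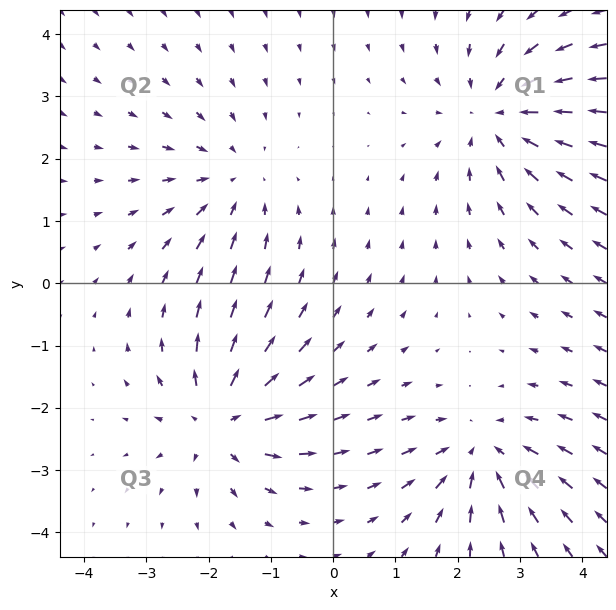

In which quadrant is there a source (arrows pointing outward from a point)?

The source sits at approximately (-1.8, -2.2), which lies in quadrant Q3. The divergence there is about +4, positive as expected for a source.

Q3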